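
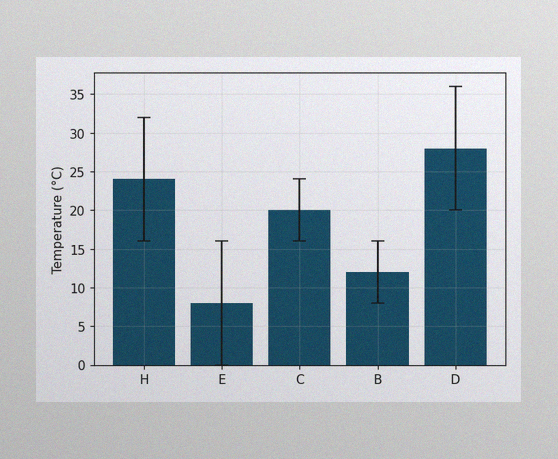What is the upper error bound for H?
32°C

The image has some photo noise and uneven lighting. The H bar's upper whisker reaches 32°C.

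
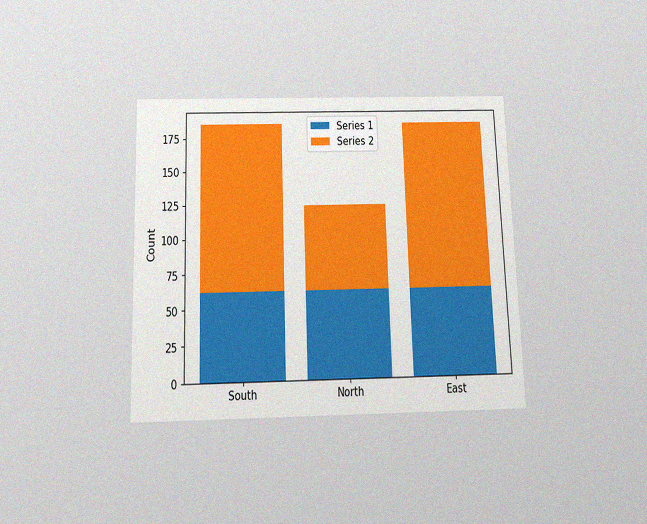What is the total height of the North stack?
124

The chart is viewed slightly from below, with some photo noise. The North stack's top reaches 124 on the y-axis.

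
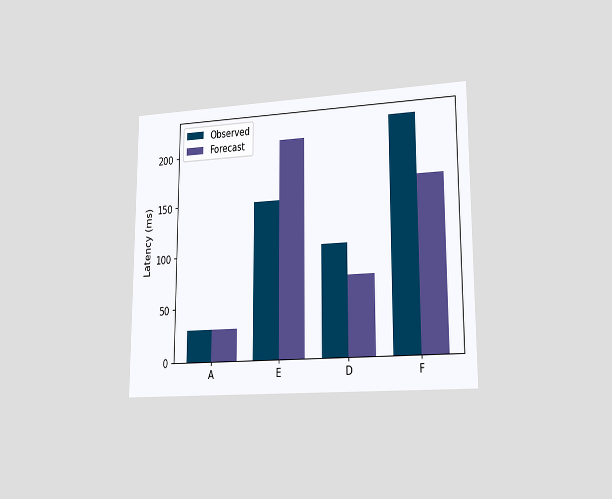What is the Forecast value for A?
The chart is viewed slightly from the right. The Forecast bar at A reaches 30ms on the y-axis.

30ms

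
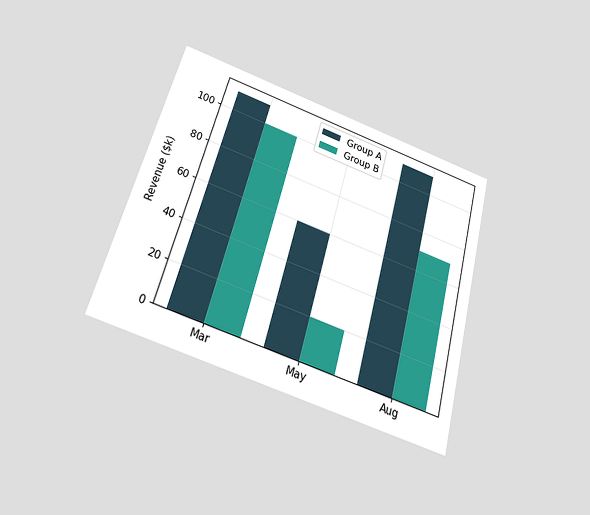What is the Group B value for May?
$20k

The chart is tilted about 15° clockwise and viewed slightly from below. The Group B bar at May reaches $20k on the y-axis.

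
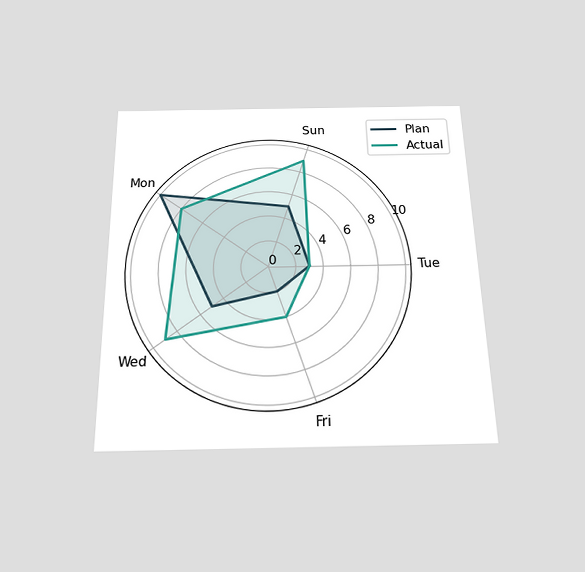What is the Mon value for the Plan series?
10

The chart is viewed slightly from below. On the Mon axis, Plan reaches 10.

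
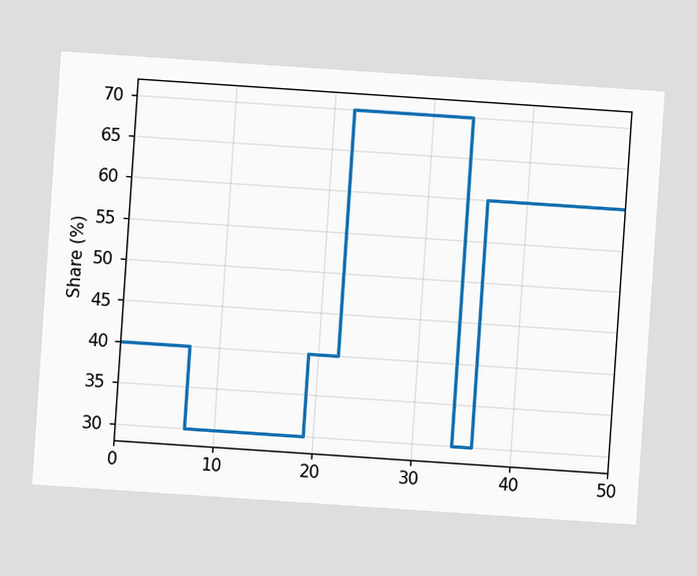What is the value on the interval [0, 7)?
The chart is tilted about 4° clockwise. On [0, 7) the step sits at 40%.

40%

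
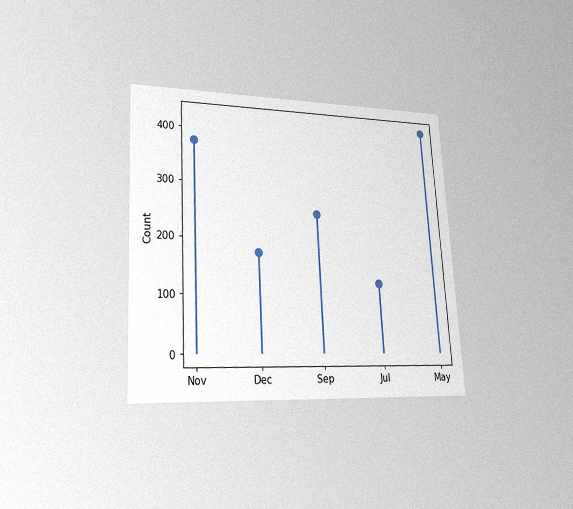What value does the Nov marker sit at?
375

The chart is tilted about 3° counter-clockwise and viewed at a slight angle, with some photo noise. The Nov marker sits at 375.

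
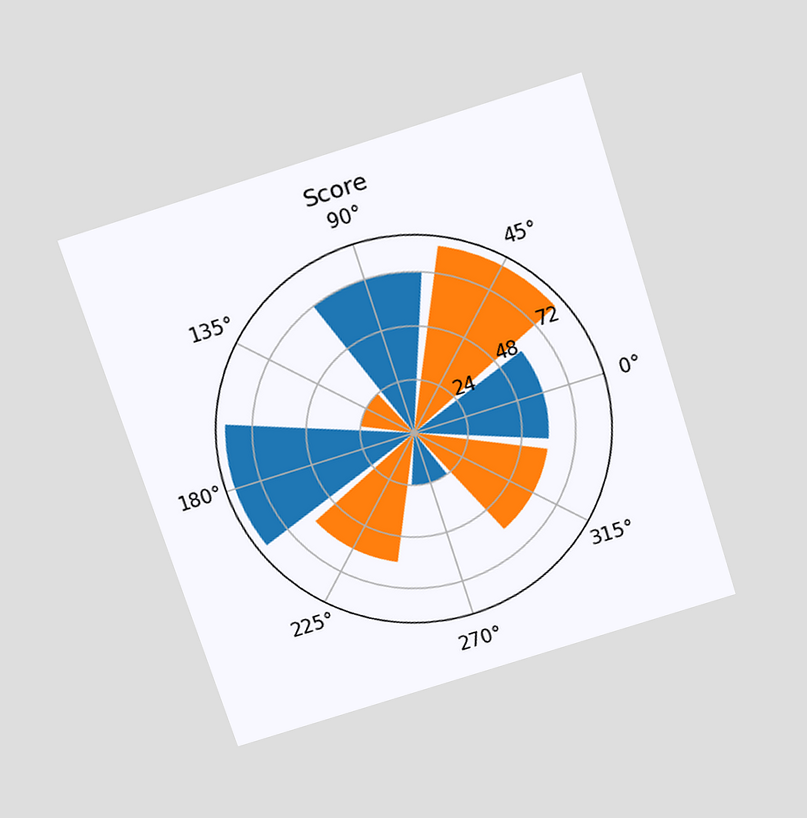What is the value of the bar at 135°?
24

The chart is tilted about 18° counter-clockwise and viewed slightly from above. The bar at 135° reaches 24 on the radial axis.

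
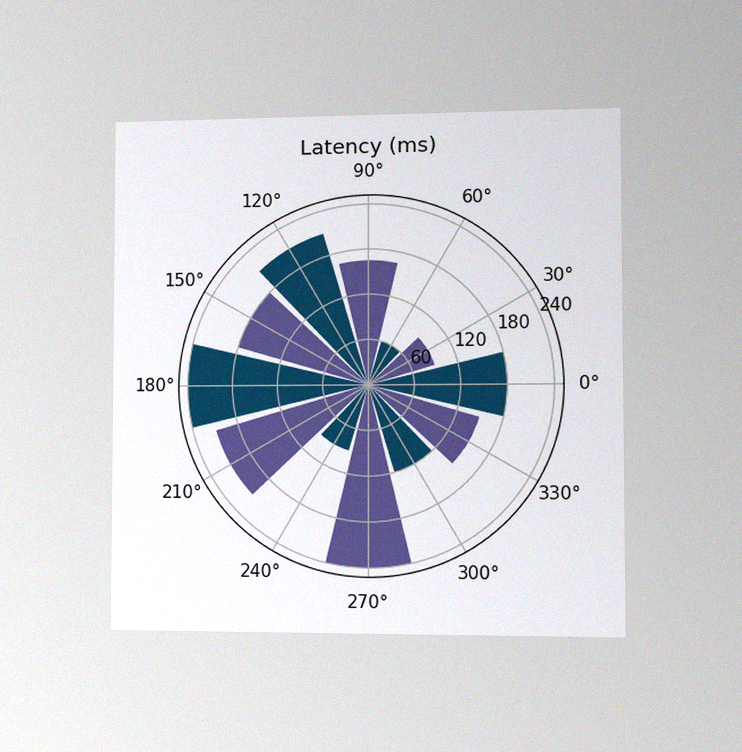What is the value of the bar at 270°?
240ms

The chart is viewed slightly from the right, with some photo noise. The bar at 270° reaches 240ms on the radial axis.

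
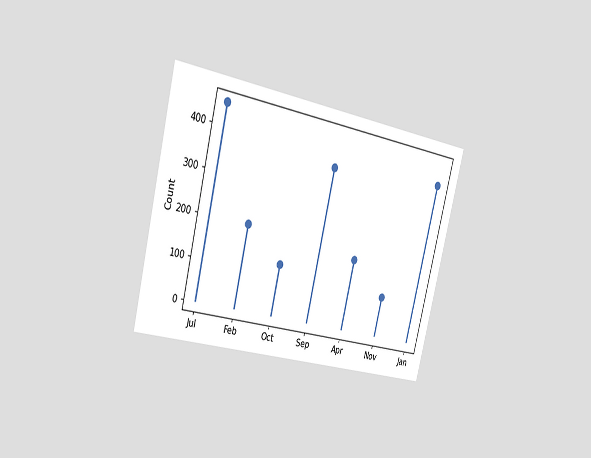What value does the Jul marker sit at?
The chart is tilted about 14° clockwise and viewed slightly from the left. The Jul marker sits at 450.

450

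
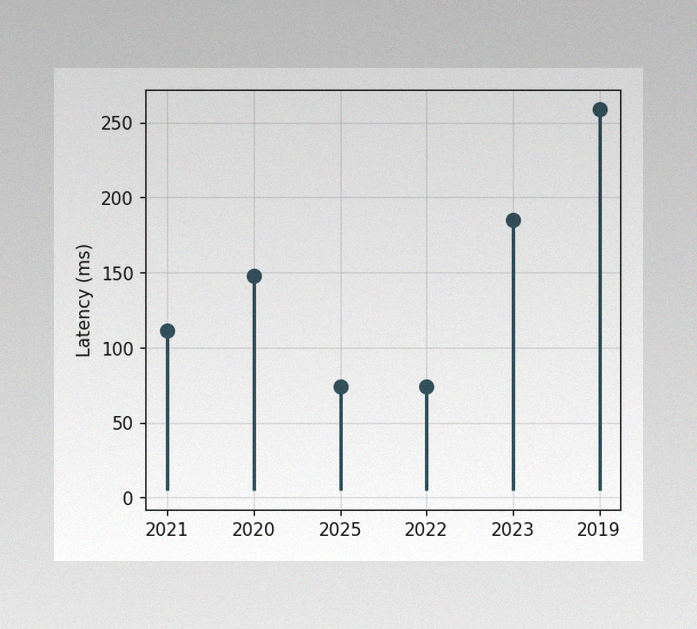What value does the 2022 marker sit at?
The image has some photo noise and uneven lighting. The 2022 marker sits at 74ms.

74ms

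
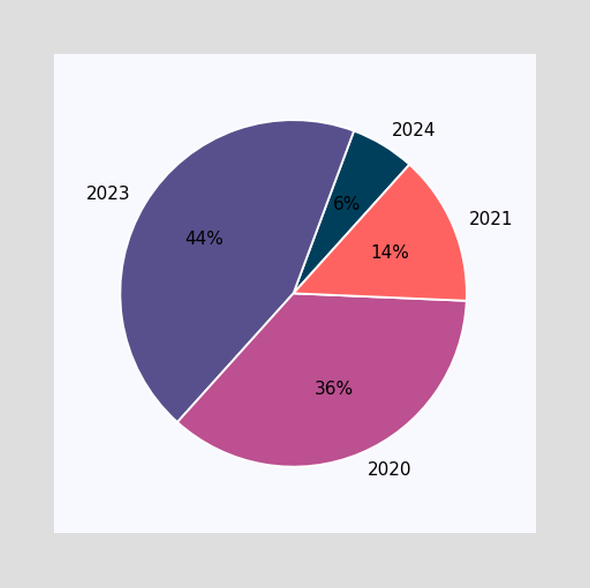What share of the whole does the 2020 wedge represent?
The 2020 slice takes up 36% of the pie.

36%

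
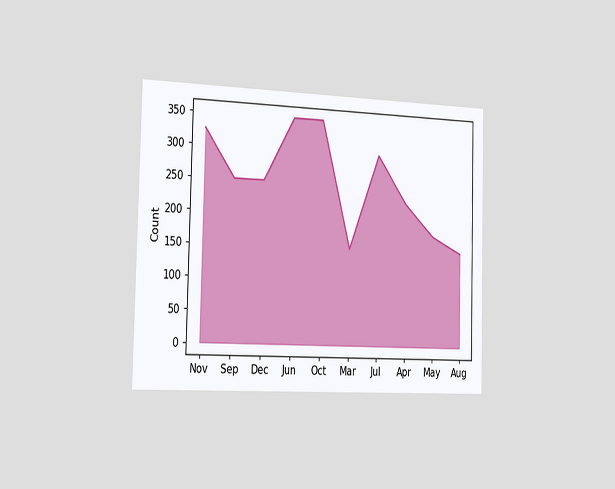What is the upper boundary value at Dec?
The chart is viewed slightly from the left. At Dec the upper boundary is at 250.

250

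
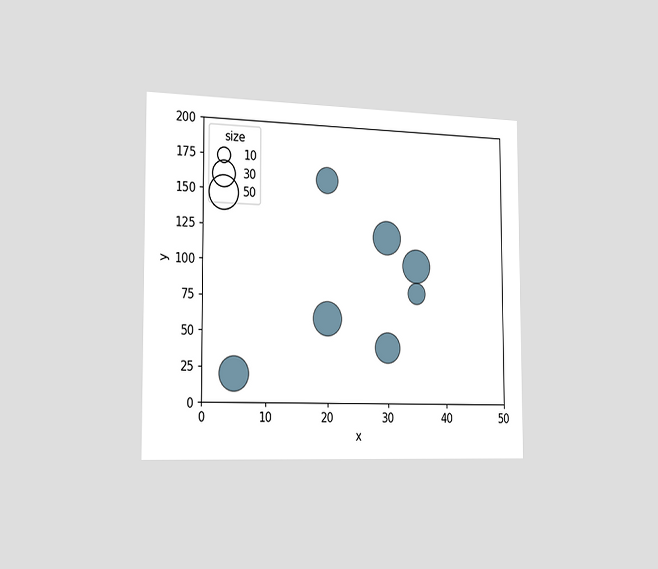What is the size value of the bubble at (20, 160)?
30

The chart is viewed slightly from the left. Matching the bubble at (20, 160) against the size legend gives 30.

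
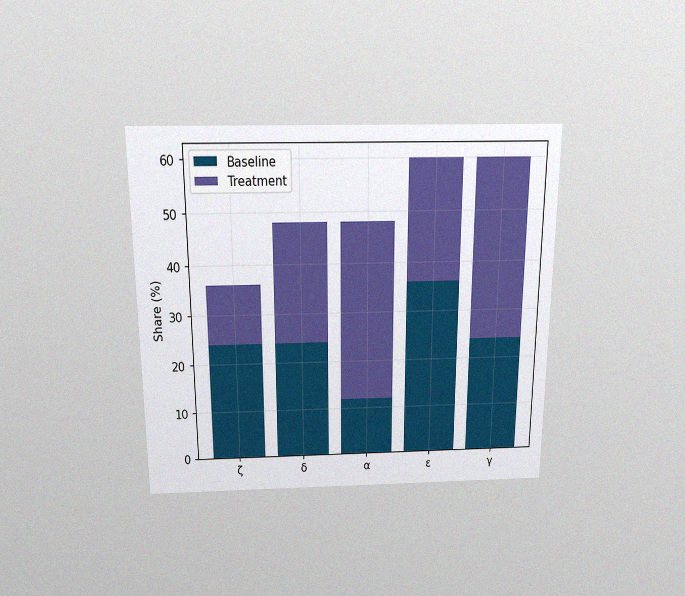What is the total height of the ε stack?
60%

The chart is viewed slightly from above, with some photo noise. The ε stack's top reaches 60% on the y-axis.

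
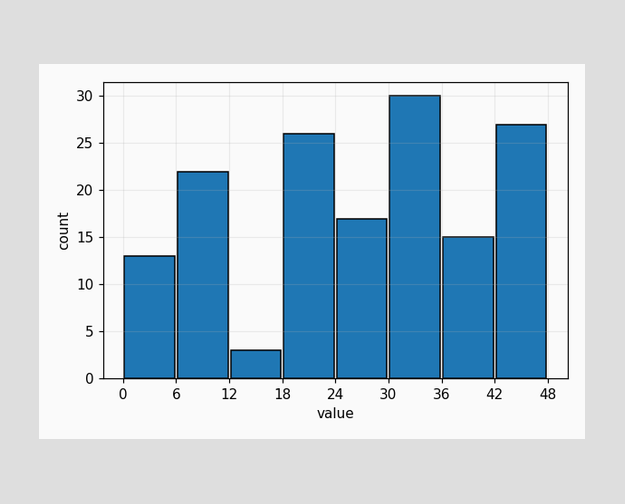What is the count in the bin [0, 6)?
The [0, 6) bin has height 13.

13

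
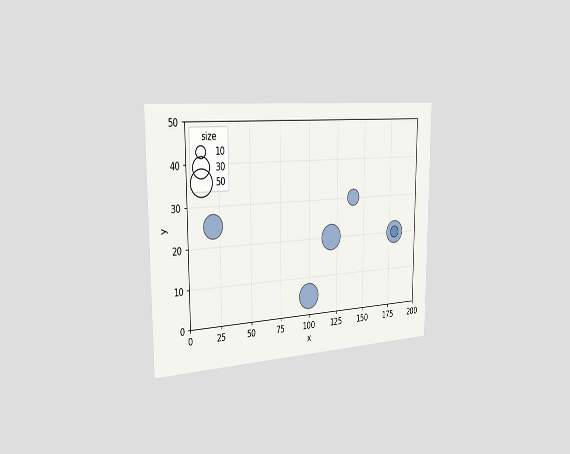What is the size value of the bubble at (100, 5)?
50

The chart is viewed slightly from the left. Matching the bubble at (100, 5) against the size legend gives 50.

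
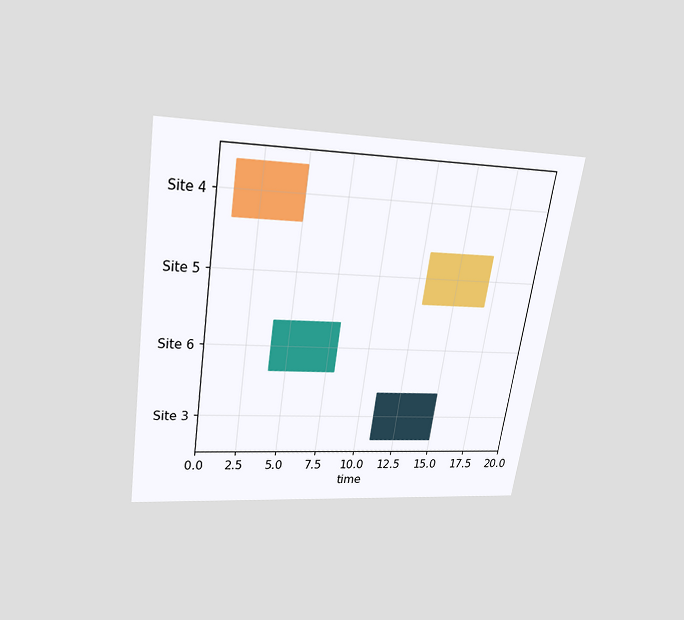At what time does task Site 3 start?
11

The chart is tilted about 9° clockwise and viewed slightly from above. The Site 3 bar begins at t=11.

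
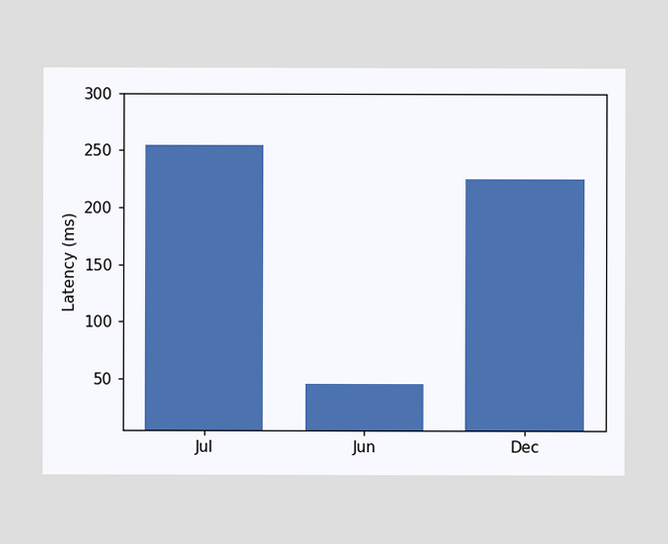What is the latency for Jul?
Reading along the chart's y-axis, the Jul bar reaches 255ms.

255ms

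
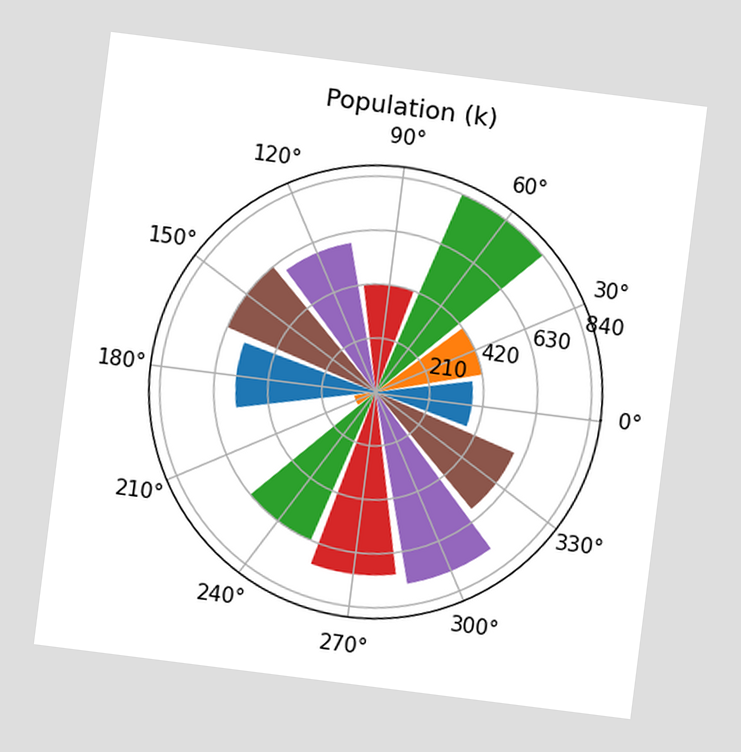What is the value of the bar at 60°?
The chart is tilted about 7° clockwise. The bar at 60° reaches 840k on the radial axis.

840k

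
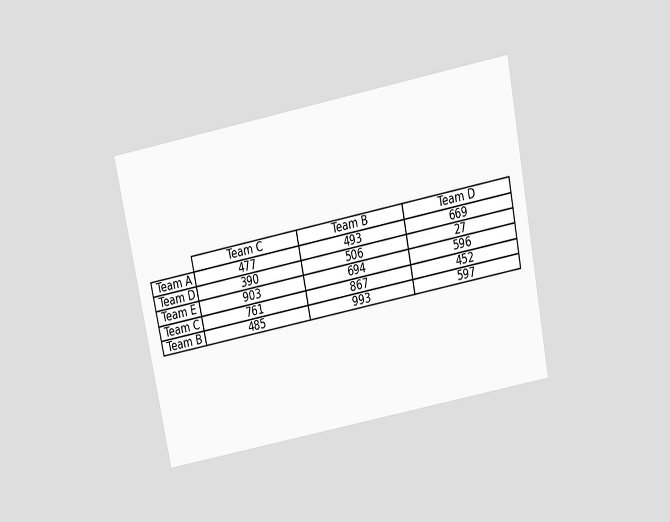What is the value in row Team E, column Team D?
596

The chart is tilted about 11° counter-clockwise and viewed slightly from above. The (Team E, Team D) cell reads 596.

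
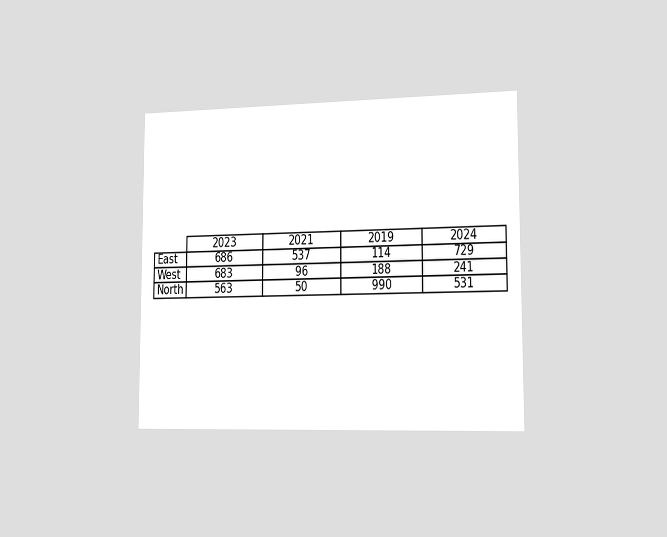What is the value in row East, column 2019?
114

The chart is viewed slightly from the right. The (East, 2019) cell reads 114.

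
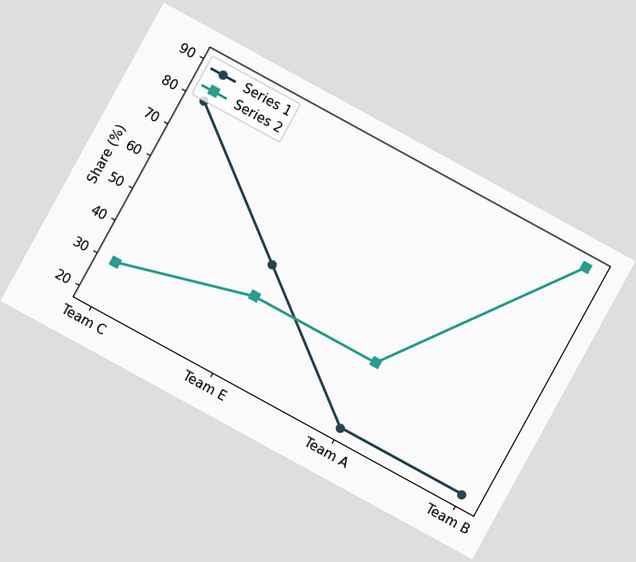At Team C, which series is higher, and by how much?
Series 1, by 50%

The chart is tilted about 29° clockwise. At Team C, Series 1 sits above the other line by 50%.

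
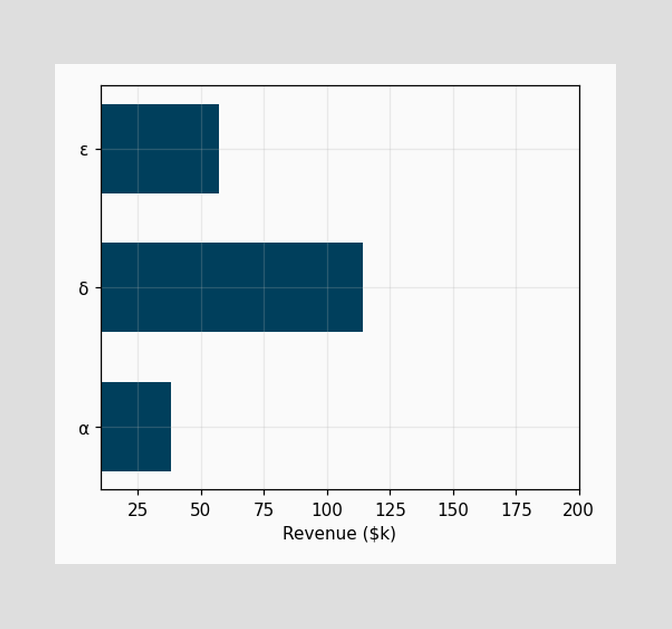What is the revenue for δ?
Reading along the chart's x-axis, the δ bar reaches $114k.

$114k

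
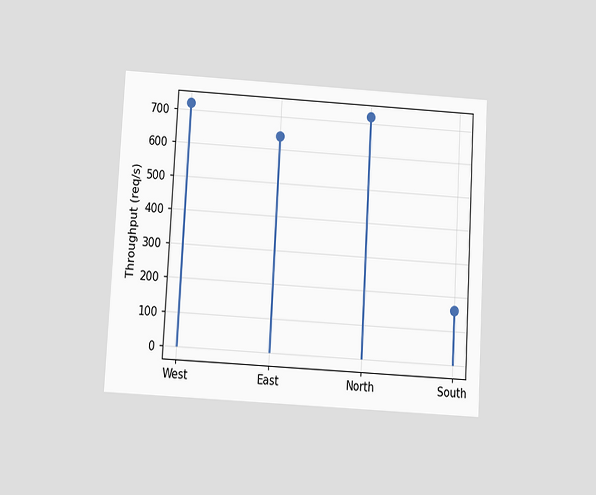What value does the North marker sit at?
The chart is tilted about 3° clockwise and viewed slightly from below. The North marker sits at 720req/s.

720req/s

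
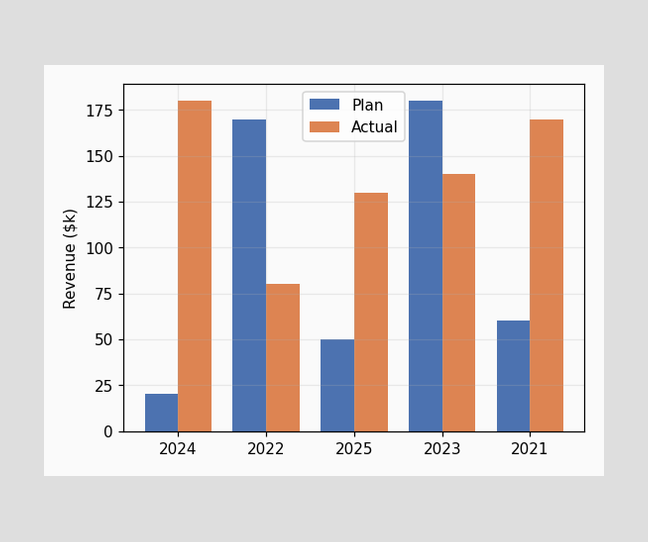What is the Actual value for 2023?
The Actual bar at 2023 reaches $140k on the y-axis.

$140k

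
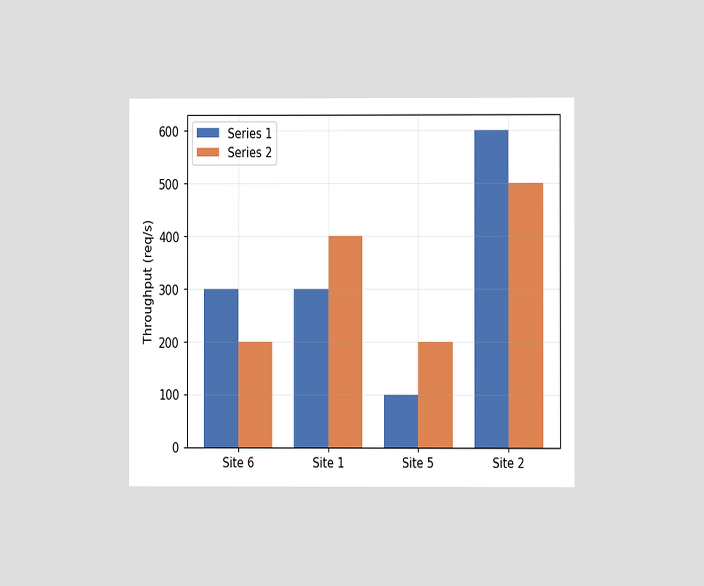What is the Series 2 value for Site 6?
200req/s

The chart is viewed at a slight angle. The Series 2 bar at Site 6 reaches 200req/s on the y-axis.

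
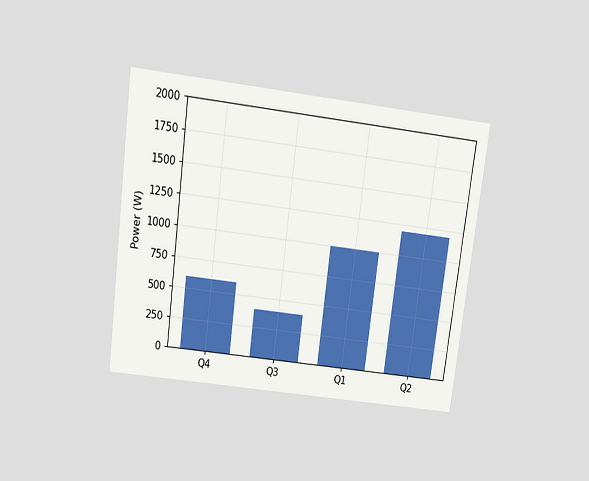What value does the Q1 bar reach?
1000W

The chart is tilted about 7° clockwise and viewed slightly from above. Reading along the chart's y-axis, the Q1 bar reaches 1000W.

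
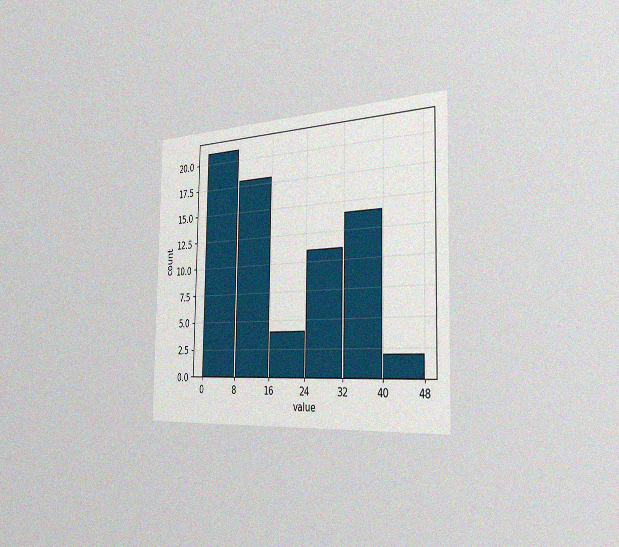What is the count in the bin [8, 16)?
18

The chart is viewed slightly from the right, with some photo noise. The [8, 16) bin has height 18.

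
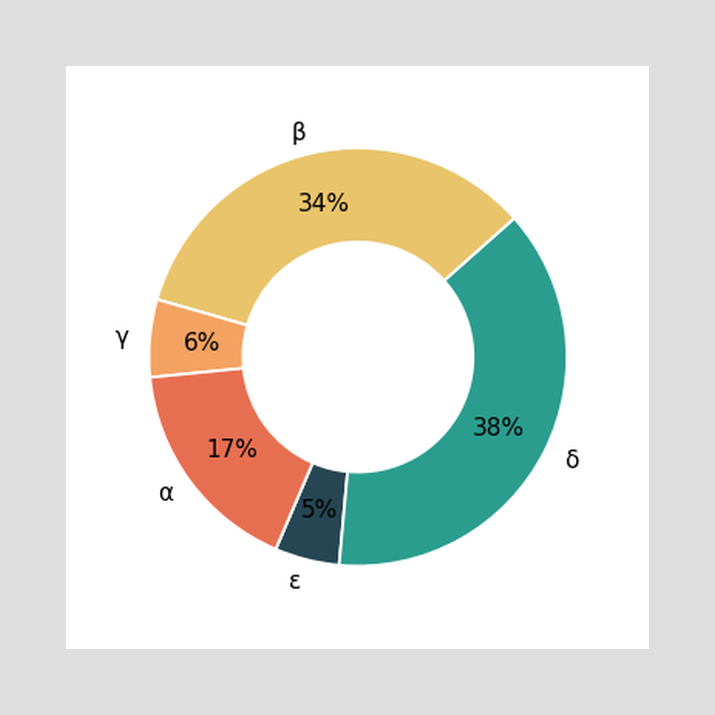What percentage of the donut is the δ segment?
38%

The δ segment takes up 38% of the ring.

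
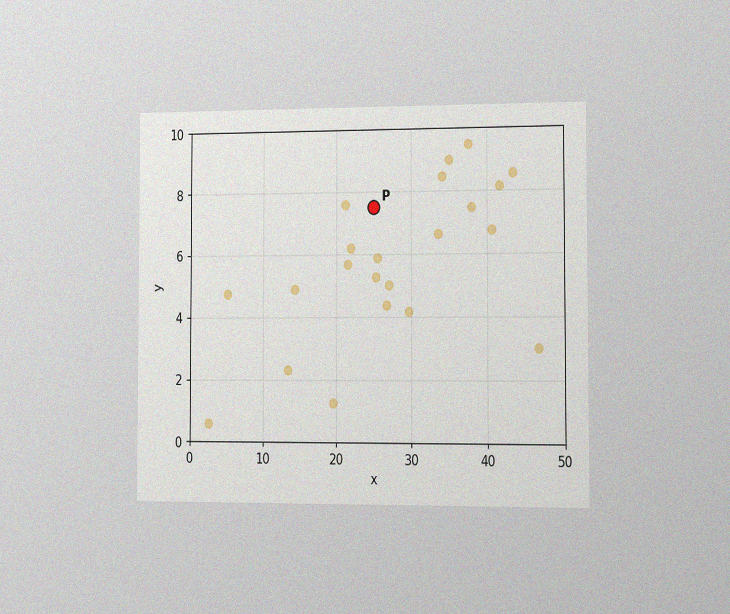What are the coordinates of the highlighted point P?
The chart is viewed slightly from the right, with some photo noise. Following the gridlines from P to each axis, P sits at (25, 7.5).

(25, 7.5)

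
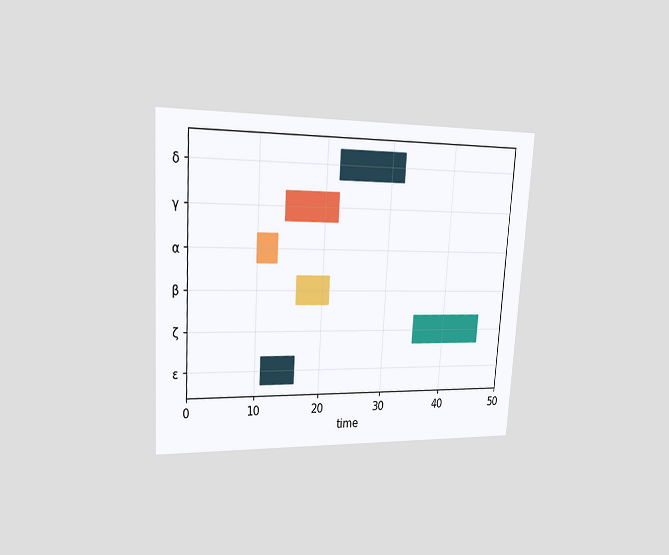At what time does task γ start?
14

The chart is tilted about 4° clockwise and viewed slightly from the left. The γ bar begins at t=14.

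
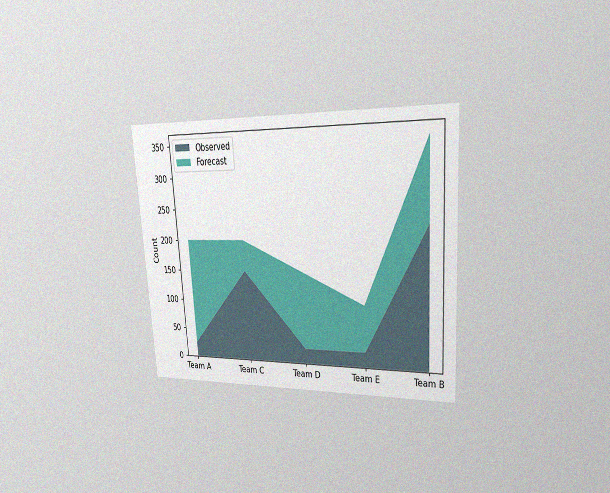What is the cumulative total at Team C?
200

The chart is tilted about 4° counter-clockwise and viewed slightly from the right, with some photo noise. The stacked total at Team C reaches 200.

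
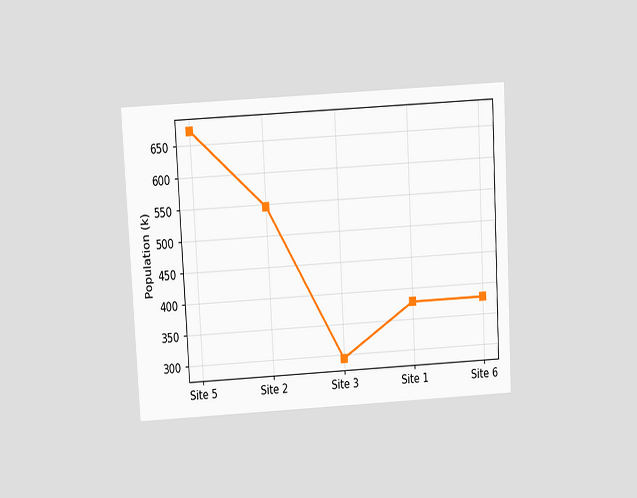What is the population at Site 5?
672k

The chart is tilted about 3° counter-clockwise and viewed slightly from above. At Site 5, the line is at 672k.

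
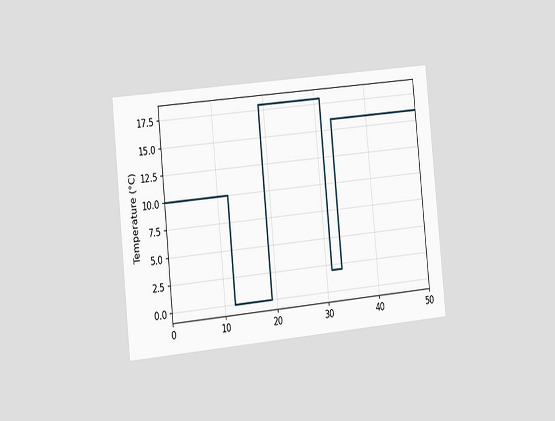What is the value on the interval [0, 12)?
10°C

The chart is tilted about 6° counter-clockwise and viewed slightly from the left. On [0, 12) the step sits at 10°C.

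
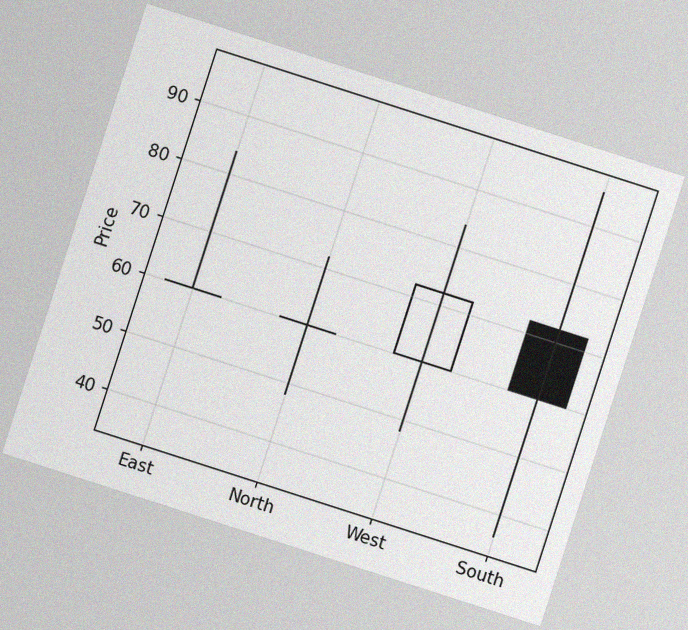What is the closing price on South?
The chart is tilted about 18° clockwise, with some photo noise. The South candle closes at 60.

60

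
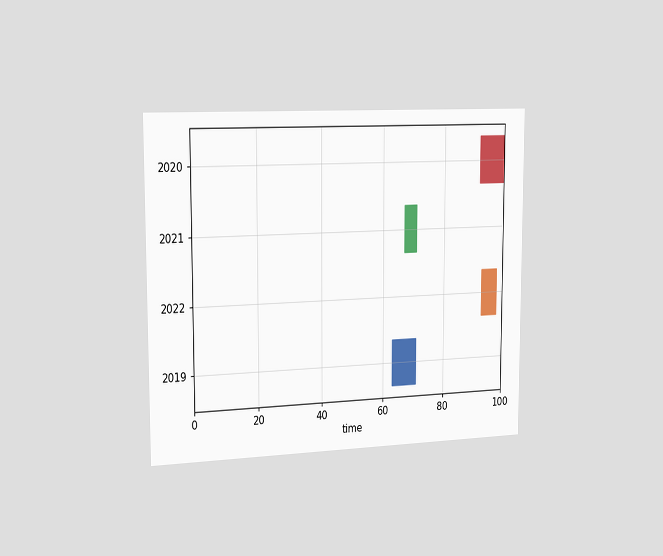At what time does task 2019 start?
63

The chart is viewed slightly from the left. The 2019 bar begins at t=63.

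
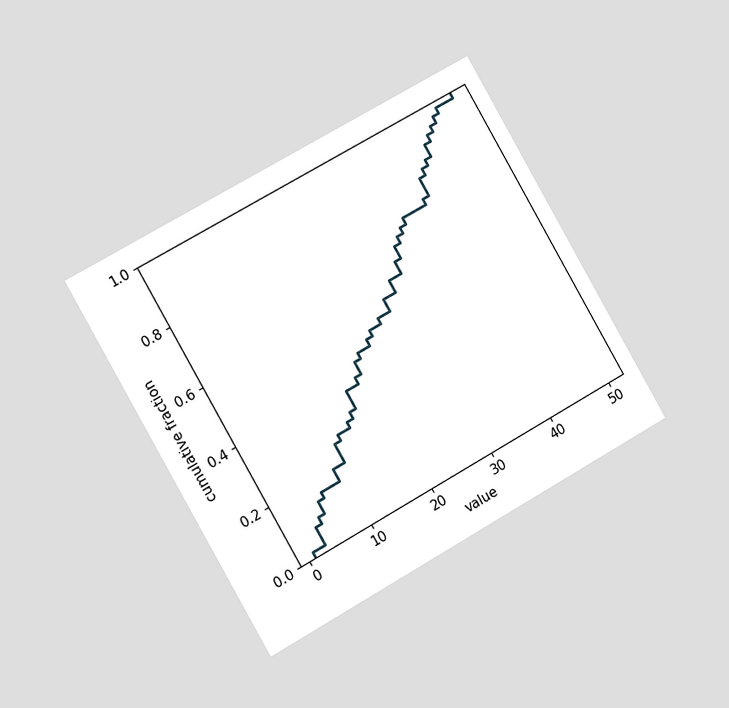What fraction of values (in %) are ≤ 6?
The chart is tilted about 30° counter-clockwise and viewed slightly from the left. At x=6 the ECDF step is at 16%.

16%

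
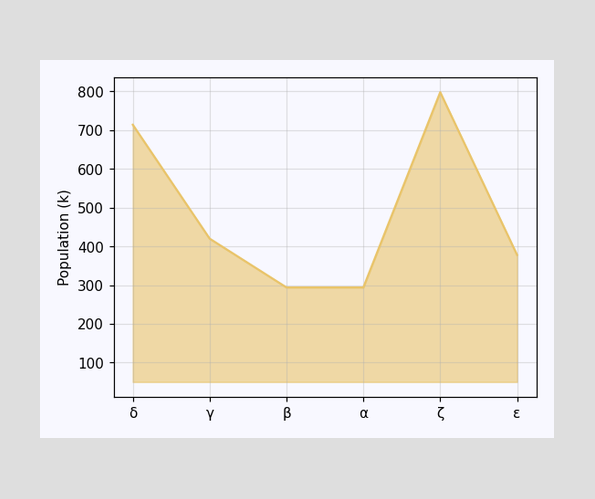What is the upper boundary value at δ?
At δ the upper boundary is at 714k.

714k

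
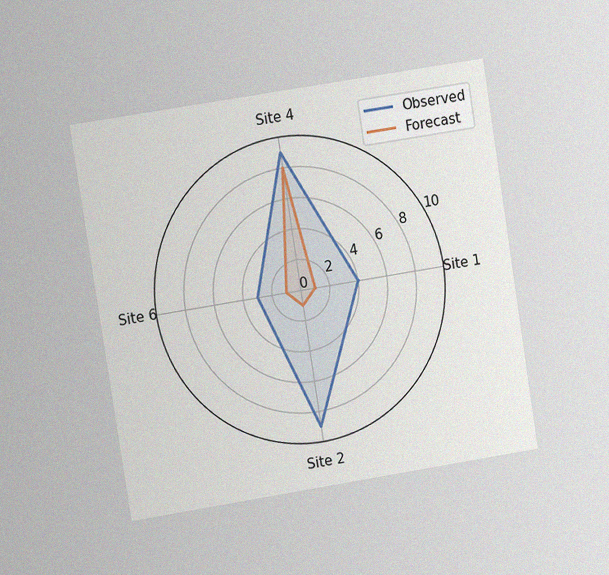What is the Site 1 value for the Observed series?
The chart is tilted about 9° counter-clockwise and viewed at a slight angle, with some photo noise. On the Site 1 axis, Observed reaches 4.

4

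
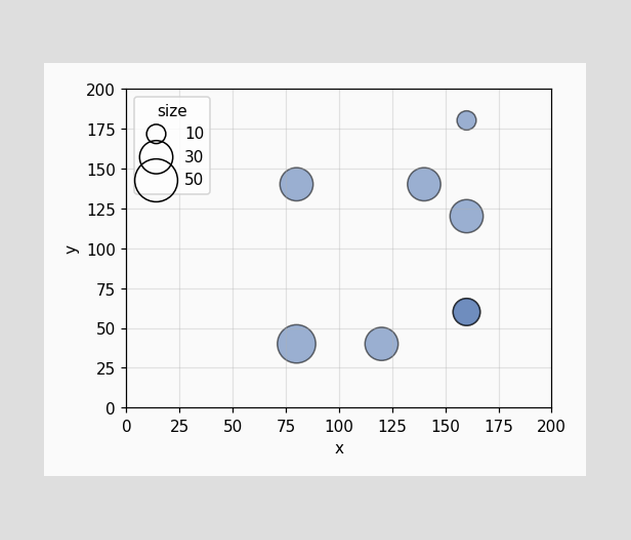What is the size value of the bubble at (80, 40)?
Matching the bubble at (80, 40) against the size legend gives 40.

40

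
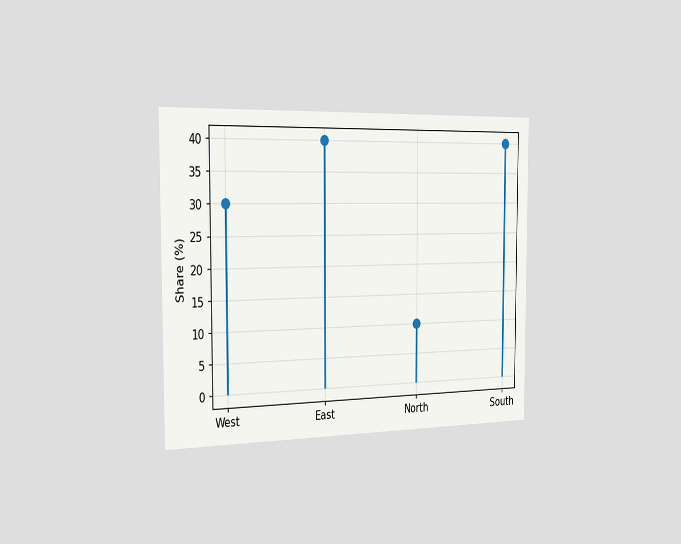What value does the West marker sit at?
The chart is viewed slightly from the left. The West marker sits at 30%.

30%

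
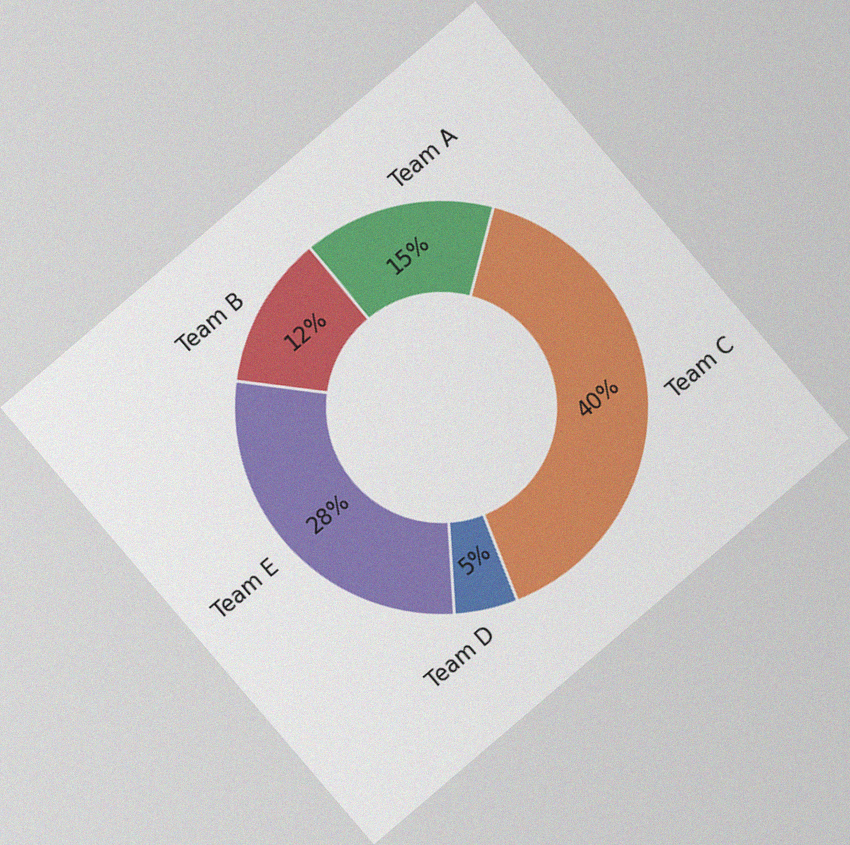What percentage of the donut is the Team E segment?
The chart is tilted about 41° counter-clockwise, with some photo noise. The Team E segment takes up 28% of the ring.

28%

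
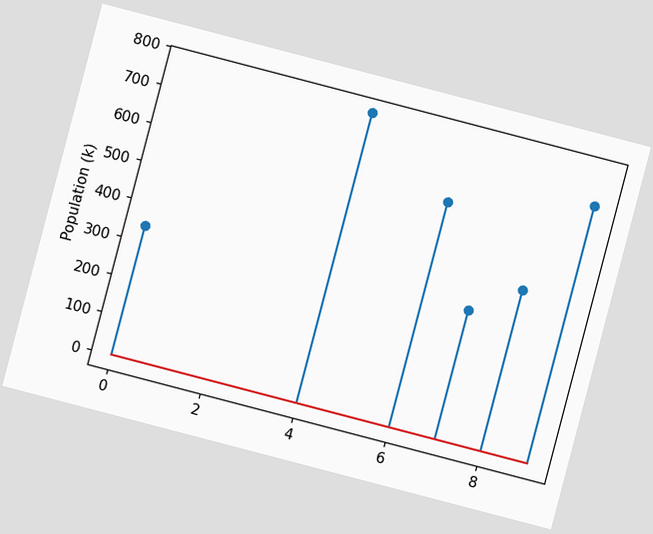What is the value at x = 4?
The chart is tilted about 15° clockwise. The stem at x=4 reaches 765k.

765k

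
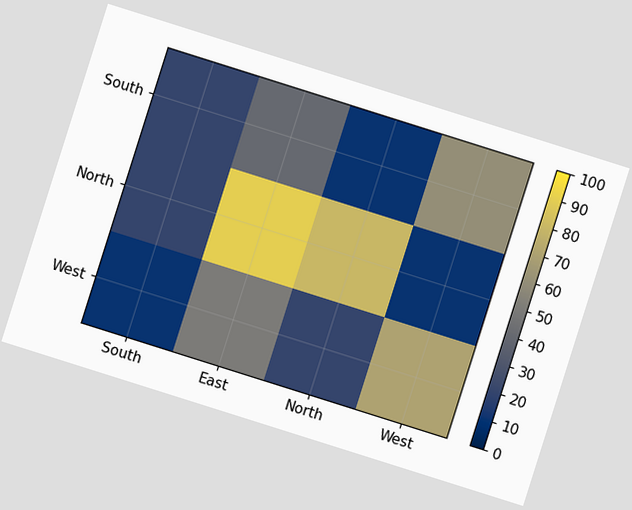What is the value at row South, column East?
The chart is tilted about 18° clockwise. Matching cell (South, East) against the colorbar gives 40.

40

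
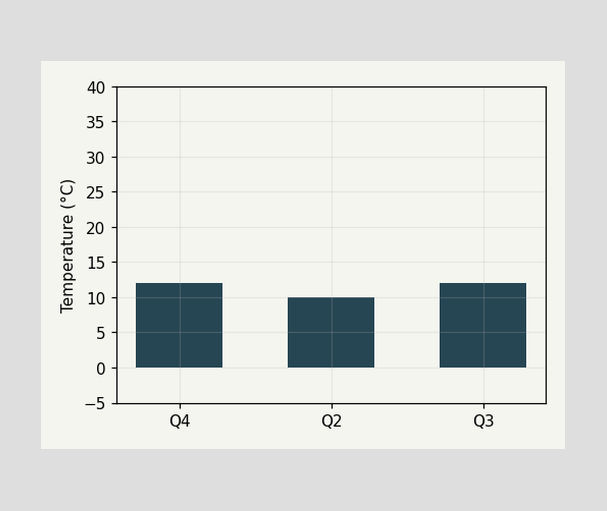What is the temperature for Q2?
10°C

Reading along the chart's y-axis, the Q2 bar reaches 10°C.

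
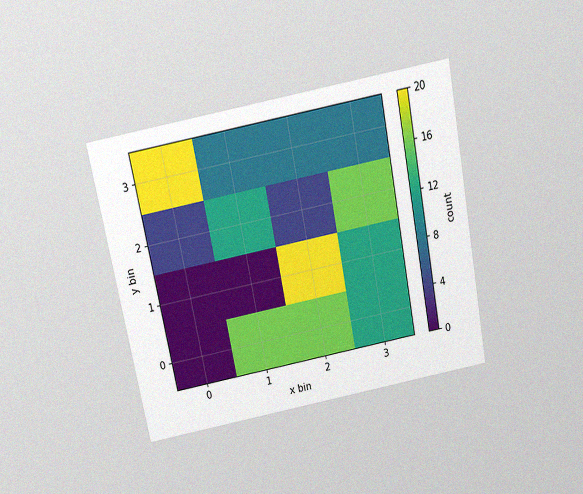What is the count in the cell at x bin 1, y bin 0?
The chart is tilted about 11° counter-clockwise and viewed slightly from above, with some photo noise. Matching the cell (1, 0) against the colorbar gives 16.

16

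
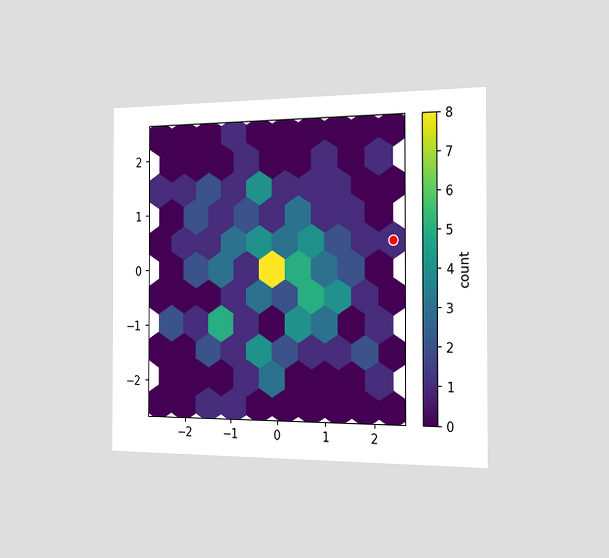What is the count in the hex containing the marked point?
The chart is viewed slightly from the right. The marked hex reads 1 on the colorbar.

1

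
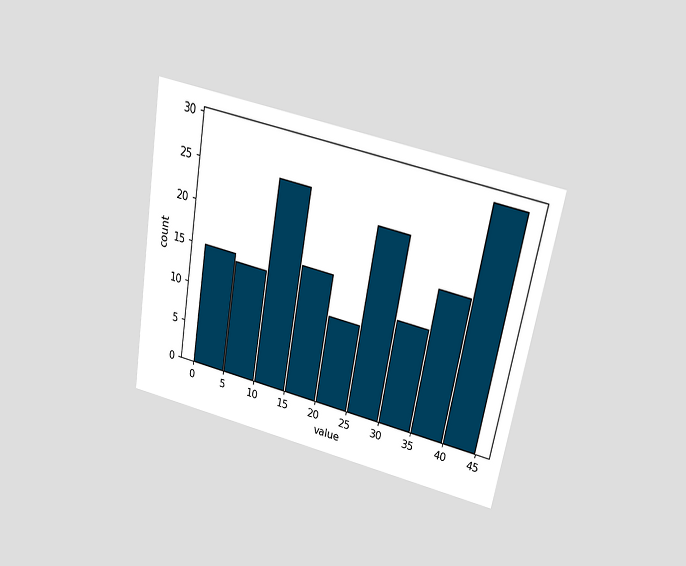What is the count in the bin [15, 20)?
16

The chart is tilted about 10° clockwise and viewed slightly from above. The [15, 20) bin has height 16.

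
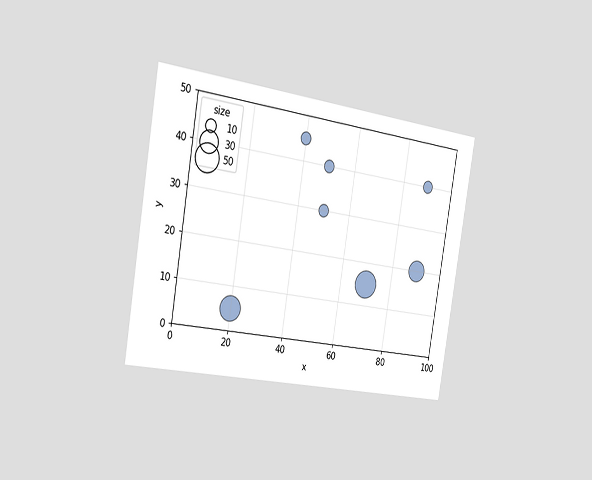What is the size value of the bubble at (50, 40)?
10

The chart is tilted about 9° clockwise and viewed slightly from the left. Matching the bubble at (50, 40) against the size legend gives 10.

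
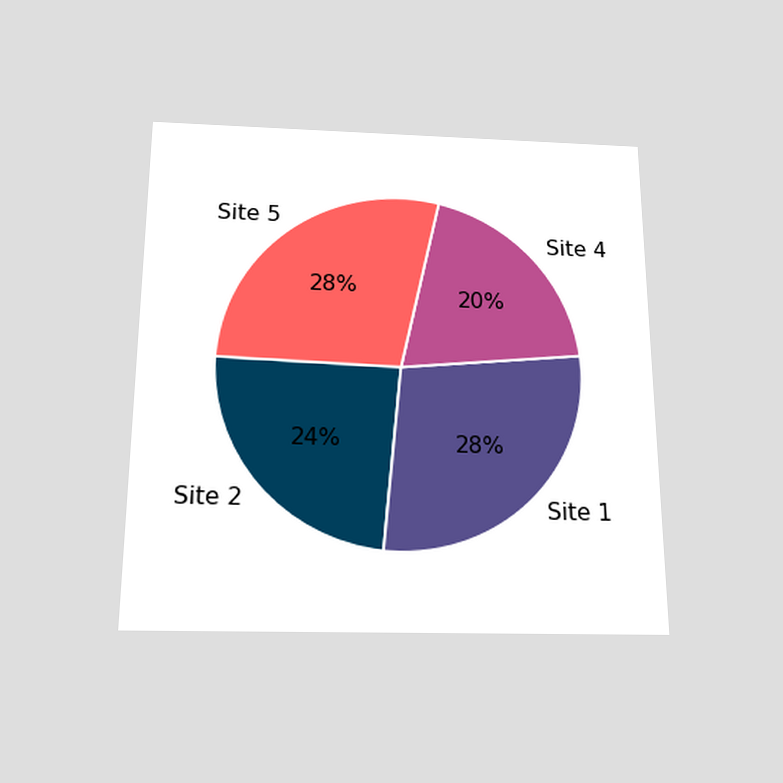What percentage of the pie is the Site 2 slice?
24%

The chart is viewed slightly from below. The Site 2 slice takes up 24% of the pie.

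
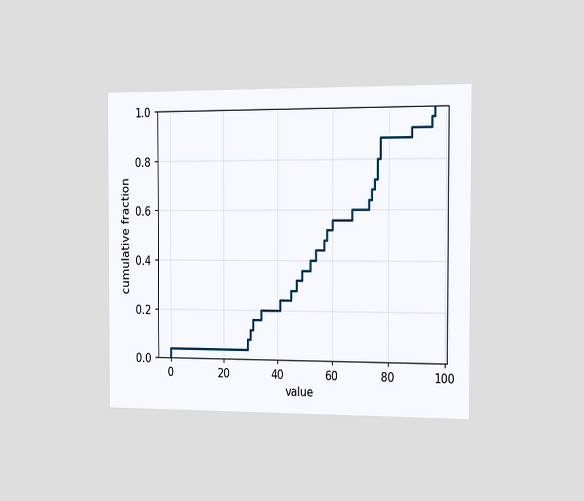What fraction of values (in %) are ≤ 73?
64%

The chart is viewed slightly from the right. At x=73 the ECDF step is at 64%.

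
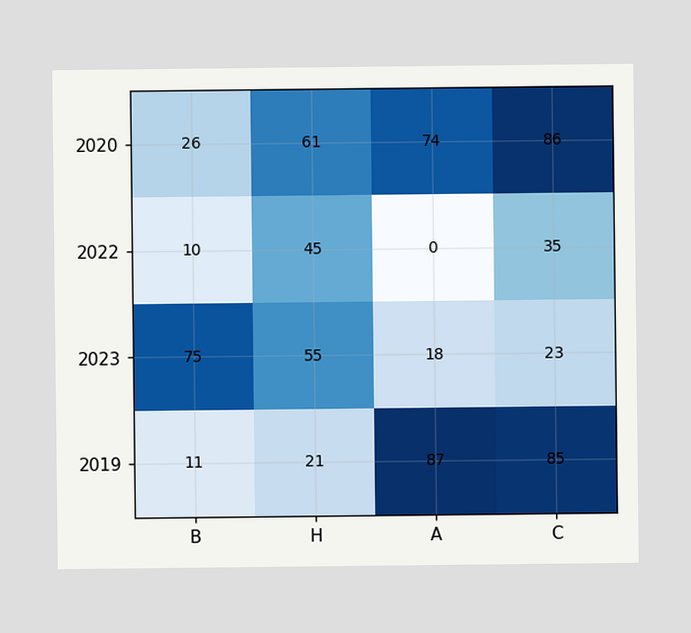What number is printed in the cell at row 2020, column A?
The (2020, A) cell reads 74.

74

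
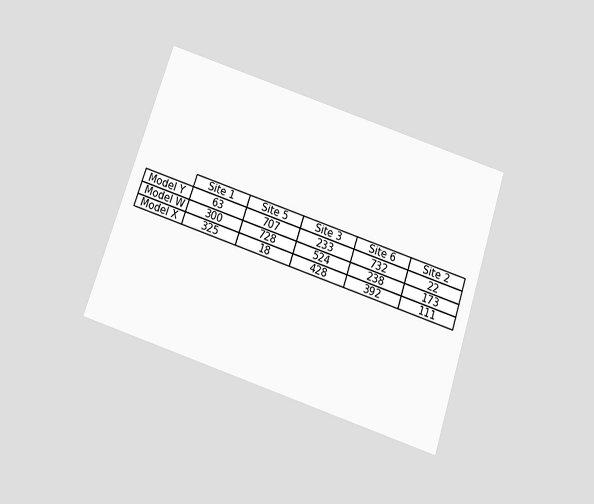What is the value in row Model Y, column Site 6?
732

The chart is tilted about 18° clockwise and viewed slightly from below. The (Model Y, Site 6) cell reads 732.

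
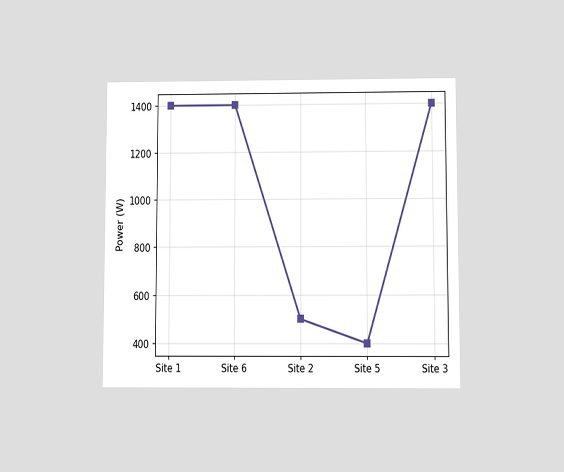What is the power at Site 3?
1400W

The chart is viewed at a slight angle. At Site 3, the line is at 1400W.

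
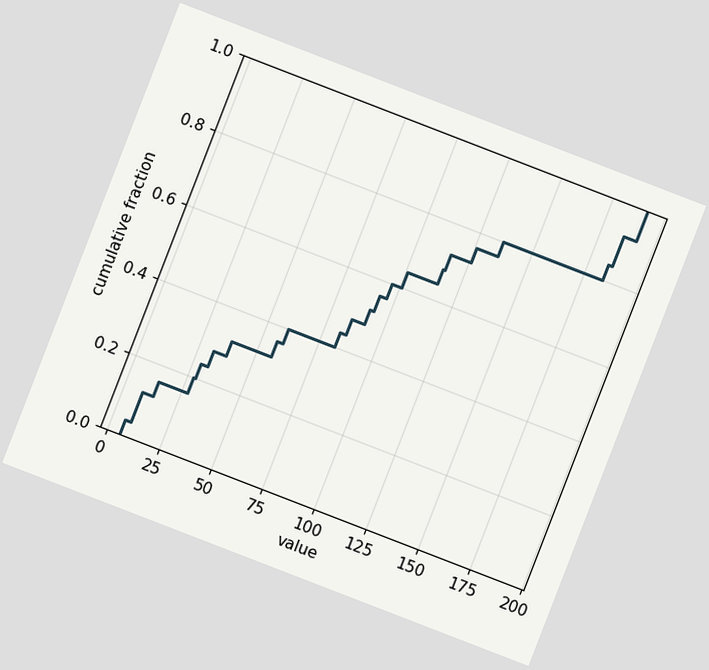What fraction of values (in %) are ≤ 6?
The chart is tilted about 21° clockwise. At x=6 the ECDF step is at 4%.

4%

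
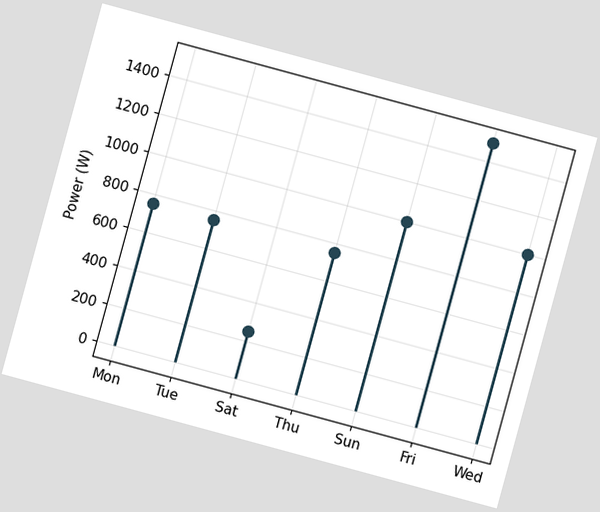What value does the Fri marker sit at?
1500W

The chart is tilted about 15° clockwise. The Fri marker sits at 1500W.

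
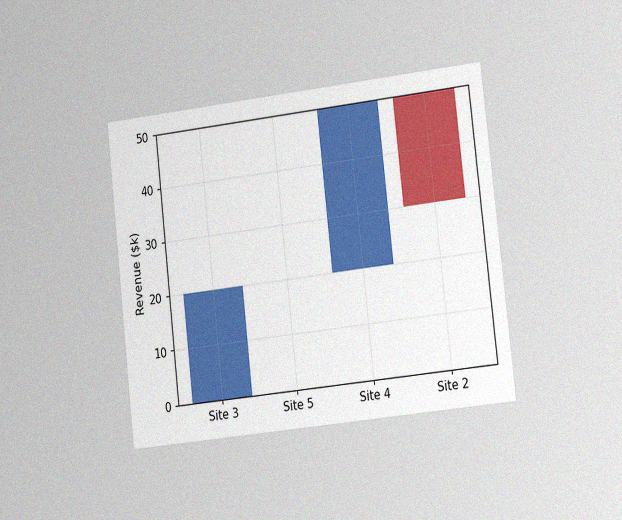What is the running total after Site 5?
$20k

The chart is tilted about 6° counter-clockwise and viewed slightly from the right, with some photo noise. After Site 5 the running total reaches $20k.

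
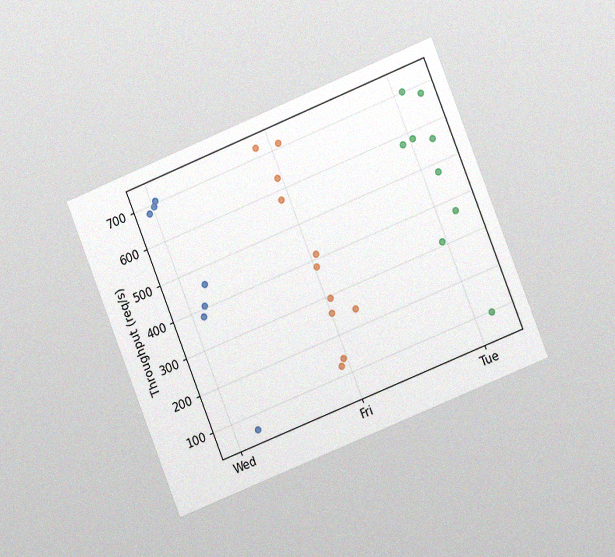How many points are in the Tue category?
9

The chart is tilted about 22° counter-clockwise and viewed slightly from the right, with some photo noise. Counting the markers in the Tue column gives 9.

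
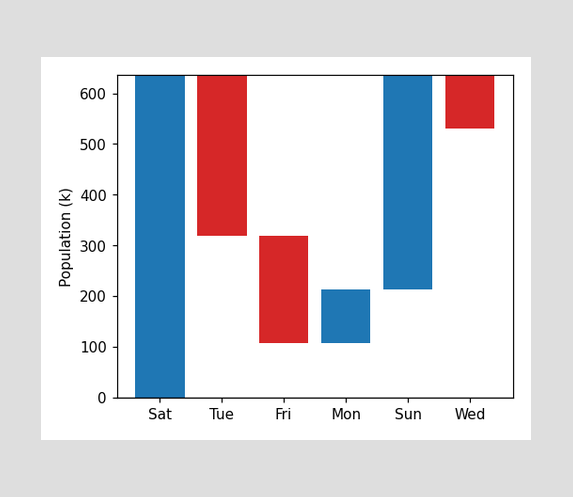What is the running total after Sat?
After Sat the running total reaches 636k.

636k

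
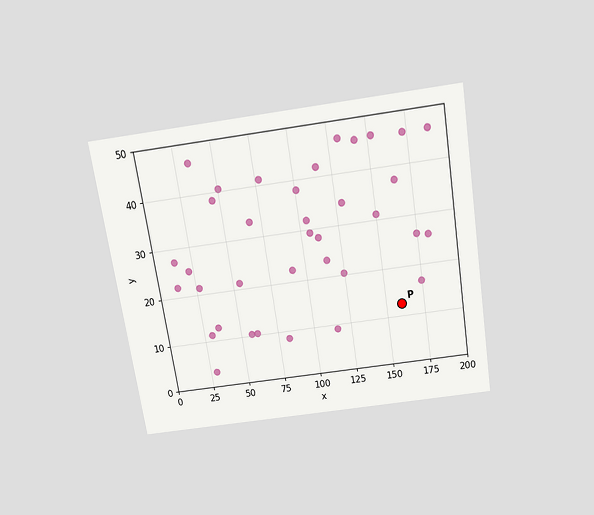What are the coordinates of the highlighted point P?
The chart is tilted about 9° counter-clockwise and viewed slightly from above. Following the gridlines from P to each axis, P sits at (160, 12.5).

(160, 12.5)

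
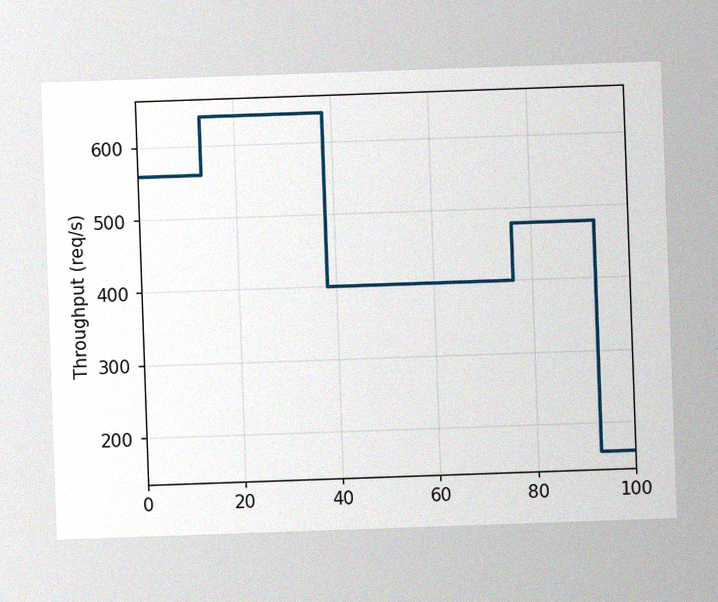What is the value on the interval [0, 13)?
560req/s

The image has some photo noise and uneven lighting. On [0, 13) the step sits at 560req/s.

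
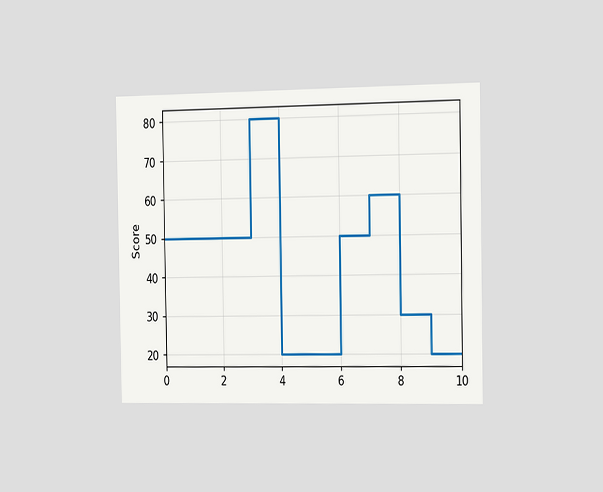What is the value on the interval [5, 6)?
The chart is viewed slightly from the right. On [5, 6) the step sits at 20.

20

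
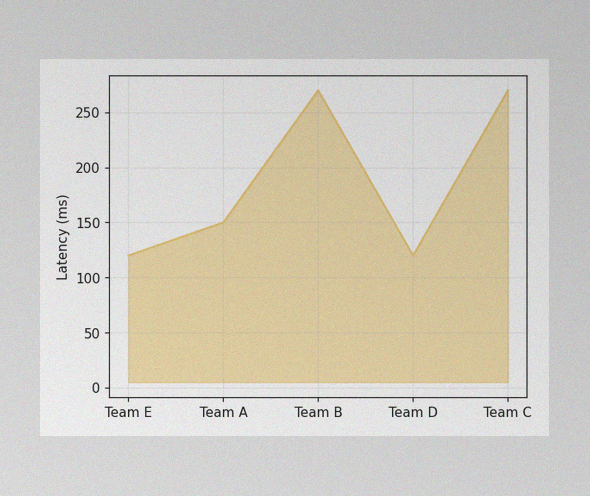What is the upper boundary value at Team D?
120ms

The image has some photo noise and uneven lighting. At Team D the upper boundary is at 120ms.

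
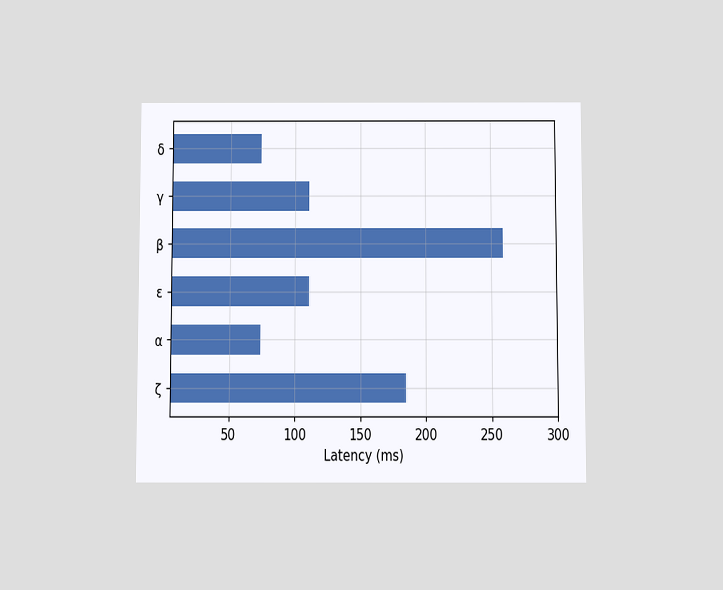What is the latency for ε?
111ms

The chart is viewed slightly from below. Reading along the chart's x-axis, the ε bar reaches 111ms.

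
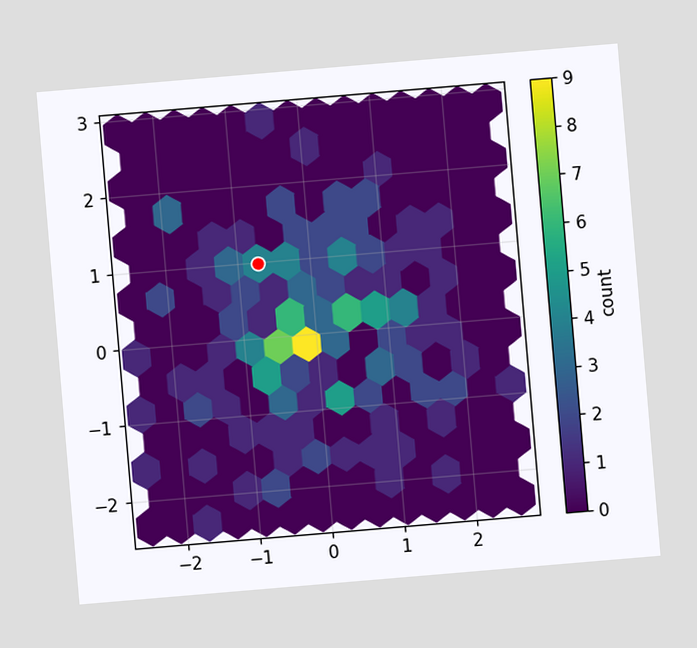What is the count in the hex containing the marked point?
The chart is tilted about 5° counter-clockwise. The marked hex reads 4 on the colorbar.

4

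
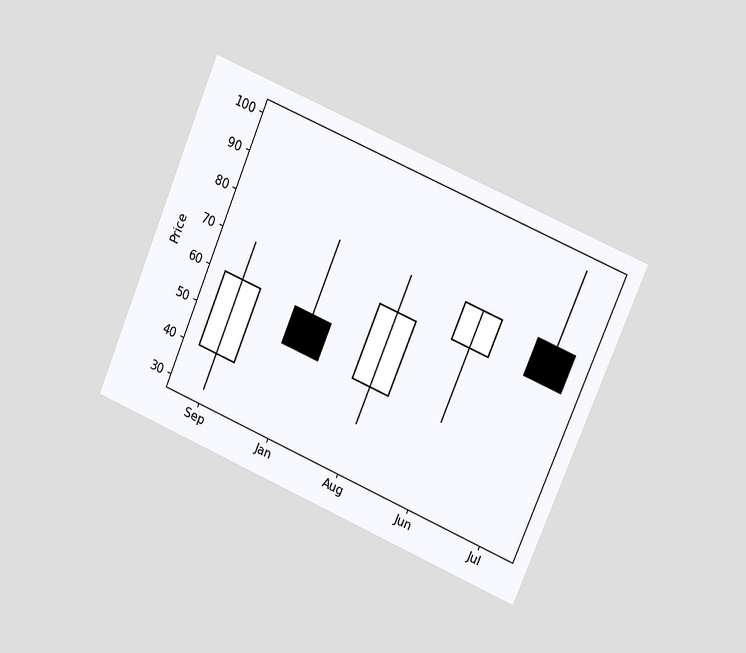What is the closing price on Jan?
The chart is tilted about 23° clockwise and viewed at a slight angle. The Jan candle closes at 50.

50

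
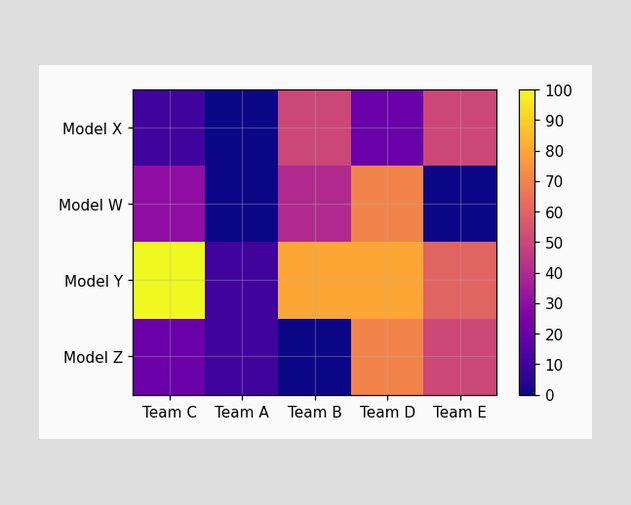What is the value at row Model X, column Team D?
Matching cell (Model X, Team D) against the colorbar gives 20.

20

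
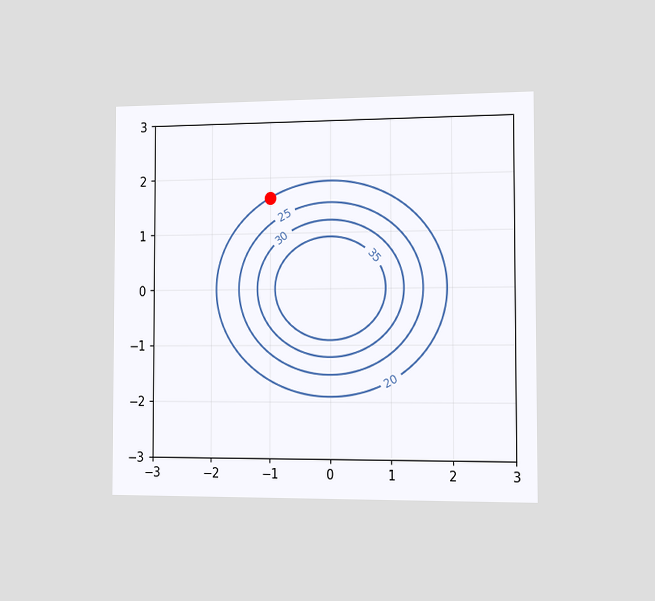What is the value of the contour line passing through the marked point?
The chart is viewed slightly from the right. The marked point sits on the contour labelled 20.

20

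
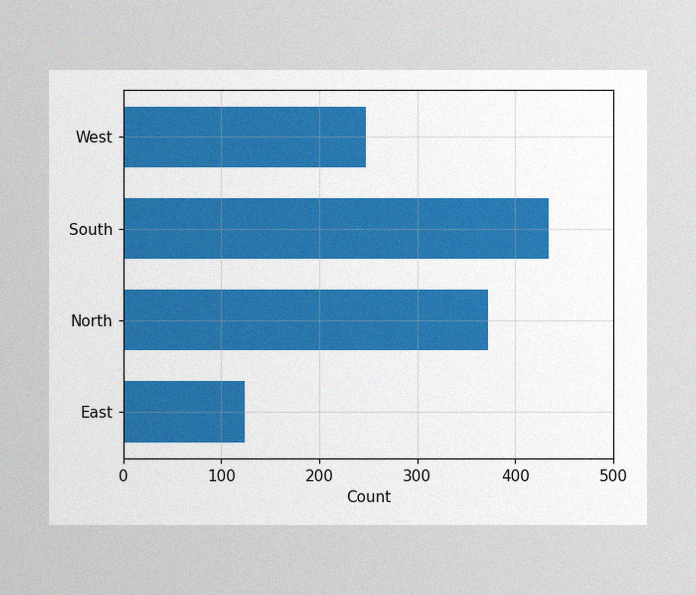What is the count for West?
The image has some photo noise and uneven lighting. Reading along the chart's x-axis, the West bar reaches 248.

248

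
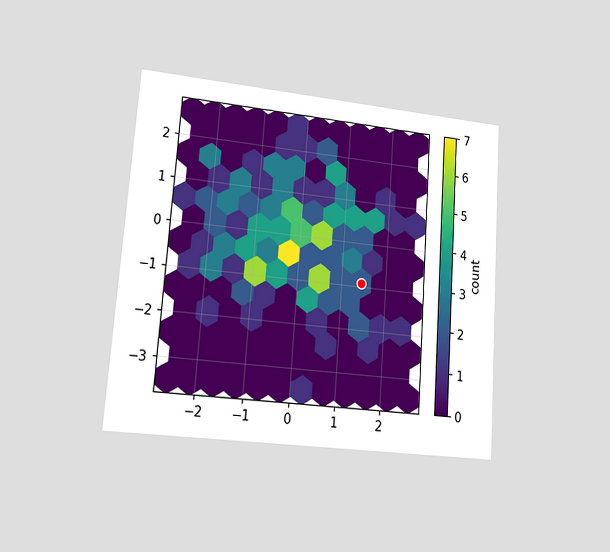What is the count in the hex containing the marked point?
The chart is tilted about 4° clockwise and viewed at a slight angle. The marked hex reads 2 on the colorbar.

2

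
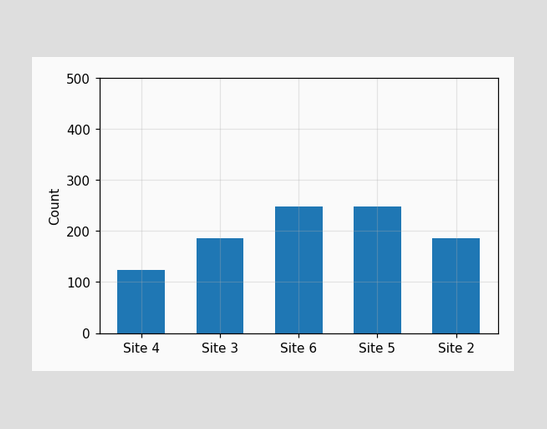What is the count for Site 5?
248

Reading along the chart's y-axis, the Site 5 bar reaches 248.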